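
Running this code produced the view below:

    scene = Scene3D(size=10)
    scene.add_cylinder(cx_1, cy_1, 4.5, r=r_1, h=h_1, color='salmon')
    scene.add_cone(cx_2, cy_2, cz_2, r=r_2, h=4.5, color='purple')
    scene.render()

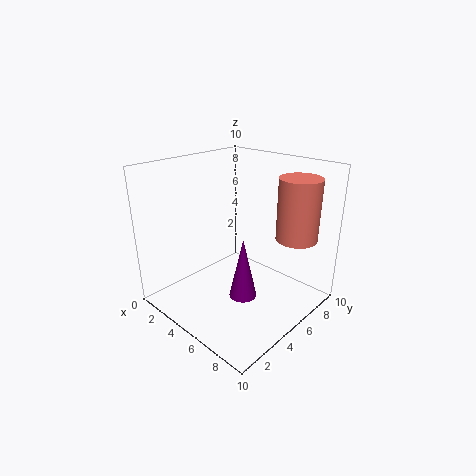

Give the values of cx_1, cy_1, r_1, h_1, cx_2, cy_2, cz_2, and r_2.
cx_1 = 7.5; cy_1 = 8.5; r_1 = 1.5; h_1 = 4.5; cx_2 = 5.5; cy_2 = 5; cz_2 = 0.5; r_2 = 1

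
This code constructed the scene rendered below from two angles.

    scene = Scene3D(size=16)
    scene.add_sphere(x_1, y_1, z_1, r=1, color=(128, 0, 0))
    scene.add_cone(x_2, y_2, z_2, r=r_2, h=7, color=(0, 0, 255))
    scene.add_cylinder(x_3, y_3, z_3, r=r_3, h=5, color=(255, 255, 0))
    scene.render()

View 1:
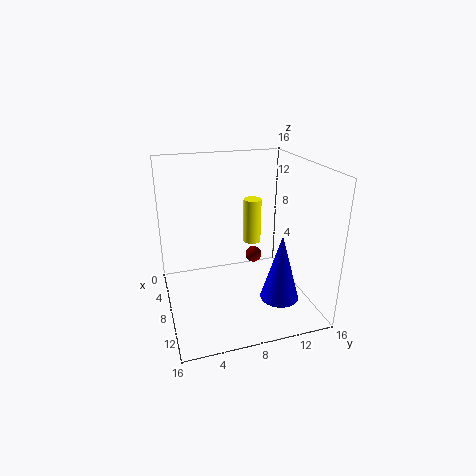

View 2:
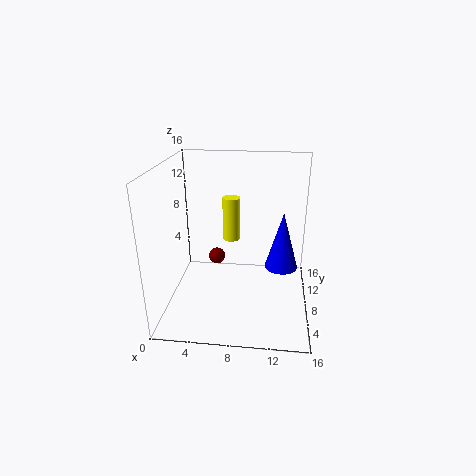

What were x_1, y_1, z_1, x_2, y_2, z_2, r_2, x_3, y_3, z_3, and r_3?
x_1 = 5; y_1 = 11; z_1 = 4; x_2 = 13; y_2 = 11; z_2 = 3; r_2 = 2; x_3 = 7; y_3 = 10; z_3 = 7; r_3 = 1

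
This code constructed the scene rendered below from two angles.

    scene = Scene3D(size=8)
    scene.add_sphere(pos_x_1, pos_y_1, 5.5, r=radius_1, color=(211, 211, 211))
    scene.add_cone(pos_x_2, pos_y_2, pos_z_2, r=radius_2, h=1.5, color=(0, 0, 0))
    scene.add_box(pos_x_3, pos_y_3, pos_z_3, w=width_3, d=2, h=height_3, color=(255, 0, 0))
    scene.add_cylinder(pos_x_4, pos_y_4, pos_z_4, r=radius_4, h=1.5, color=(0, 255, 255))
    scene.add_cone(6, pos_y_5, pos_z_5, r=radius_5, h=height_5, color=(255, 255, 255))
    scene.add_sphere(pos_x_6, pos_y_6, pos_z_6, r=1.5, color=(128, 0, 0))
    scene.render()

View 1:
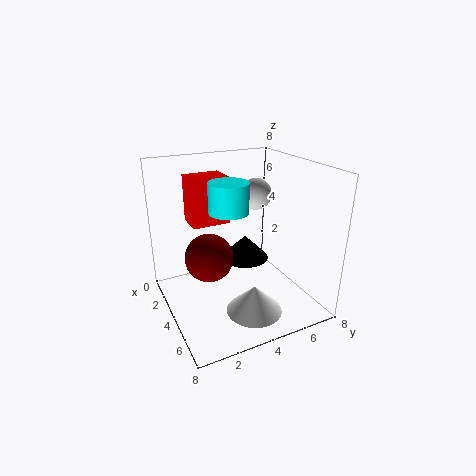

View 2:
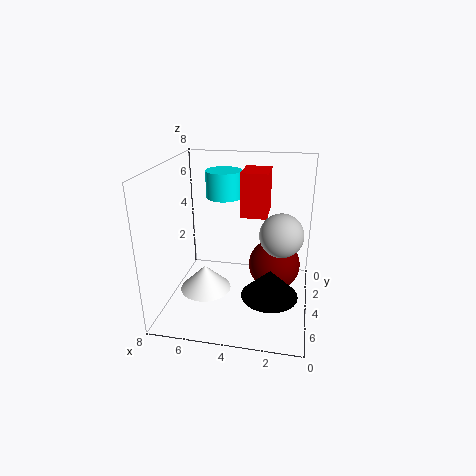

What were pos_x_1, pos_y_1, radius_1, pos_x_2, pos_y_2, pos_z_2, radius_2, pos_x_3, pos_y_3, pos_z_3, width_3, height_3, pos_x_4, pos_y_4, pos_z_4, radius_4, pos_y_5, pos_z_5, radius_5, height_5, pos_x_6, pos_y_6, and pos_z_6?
pos_x_1 = 1.5, pos_y_1 = 6.5, radius_1 = 1, pos_x_2 = 2, pos_y_2 = 5.5, pos_z_2 = 1.5, radius_2 = 1.5, pos_x_3 = 2.5, pos_y_3 = 1.5, pos_z_3 = 5, width_3 = 1.5, height_3 = 2.5, pos_x_4 = 5, pos_y_4 = 3, pos_z_4 = 6, radius_4 = 1, pos_y_5 = 4, pos_z_5 = 0.5, radius_5 = 1.5, height_5 = 1.5, pos_x_6 = 2, pos_y_6 = 3, pos_z_6 = 2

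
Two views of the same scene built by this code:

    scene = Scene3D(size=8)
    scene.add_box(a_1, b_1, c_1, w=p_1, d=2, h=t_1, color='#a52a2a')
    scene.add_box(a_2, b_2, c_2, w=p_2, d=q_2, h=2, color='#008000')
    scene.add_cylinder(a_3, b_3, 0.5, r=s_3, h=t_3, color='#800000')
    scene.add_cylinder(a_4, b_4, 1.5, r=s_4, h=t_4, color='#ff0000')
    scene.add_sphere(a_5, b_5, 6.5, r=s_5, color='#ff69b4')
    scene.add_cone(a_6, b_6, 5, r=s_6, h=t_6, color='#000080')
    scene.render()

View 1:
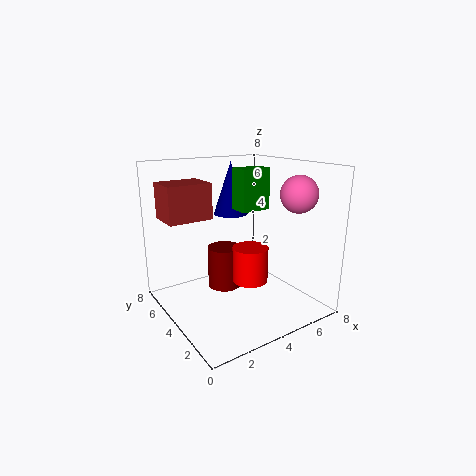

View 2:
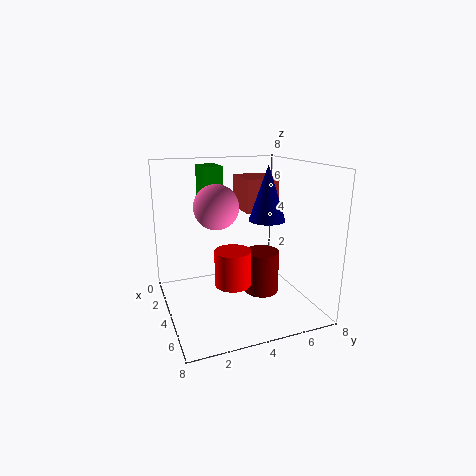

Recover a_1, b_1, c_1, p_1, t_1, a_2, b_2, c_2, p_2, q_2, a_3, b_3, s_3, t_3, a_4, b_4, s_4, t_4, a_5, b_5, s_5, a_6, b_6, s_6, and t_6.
a_1 = 0.5, b_1 = 5, c_1 = 5, p_1 = 2.5, t_1 = 2, a_2 = 3, b_2 = 2, c_2 = 6, p_2 = 1.5, q_2 = 1, a_3 = 4, b_3 = 5.5, s_3 = 1, t_3 = 2.5, a_4 = 4.5, b_4 = 3.5, s_4 = 1, t_4 = 2, a_5 = 6.5, b_5 = 2, s_5 = 1, a_6 = 4.5, b_6 = 5.5, s_6 = 1, t_6 = 3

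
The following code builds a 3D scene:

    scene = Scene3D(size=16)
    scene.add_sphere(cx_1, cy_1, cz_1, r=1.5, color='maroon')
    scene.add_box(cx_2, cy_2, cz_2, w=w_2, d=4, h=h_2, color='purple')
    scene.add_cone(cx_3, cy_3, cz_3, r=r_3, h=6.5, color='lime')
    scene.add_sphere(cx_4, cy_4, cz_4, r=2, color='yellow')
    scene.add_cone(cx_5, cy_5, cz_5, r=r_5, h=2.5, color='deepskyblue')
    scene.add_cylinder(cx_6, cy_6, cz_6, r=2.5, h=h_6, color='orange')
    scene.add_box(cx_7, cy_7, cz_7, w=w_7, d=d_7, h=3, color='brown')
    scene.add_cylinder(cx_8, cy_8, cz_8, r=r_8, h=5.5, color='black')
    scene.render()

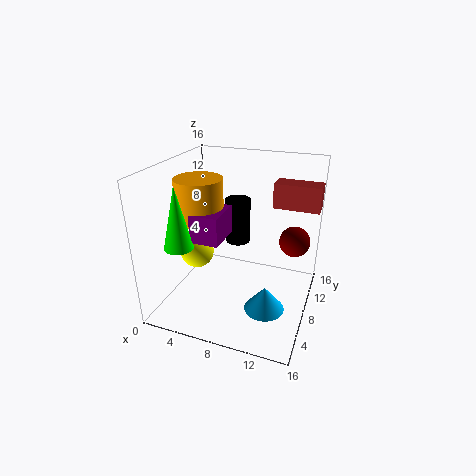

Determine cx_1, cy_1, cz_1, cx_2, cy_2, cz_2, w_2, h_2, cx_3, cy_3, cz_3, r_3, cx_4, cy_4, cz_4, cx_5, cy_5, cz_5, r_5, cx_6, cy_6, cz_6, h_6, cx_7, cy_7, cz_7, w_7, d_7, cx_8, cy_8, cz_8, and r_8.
cx_1 = 14.5, cy_1 = 6.5, cz_1 = 9.5, cx_2 = 4.5, cy_2 = 3.5, cz_2 = 9, w_2 = 3, h_2 = 3, cx_3 = 3.5, cy_3 = 3, cz_3 = 8.5, r_3 = 1.5, cx_4 = 2.5, cy_4 = 8.5, cz_4 = 5, cx_5 = 12.5, cy_5 = 3.5, cz_5 = 3, r_5 = 2, cx_6 = 4.5, cy_6 = 6, cz_6 = 10.5, h_6 = 4.5, cx_7 = 10.5, cy_7 = 13, cz_7 = 10, w_7 = 5.5, d_7 = 2.5, cx_8 = 6.5, cy_8 = 12, cz_8 = 5.5, r_8 = 1.5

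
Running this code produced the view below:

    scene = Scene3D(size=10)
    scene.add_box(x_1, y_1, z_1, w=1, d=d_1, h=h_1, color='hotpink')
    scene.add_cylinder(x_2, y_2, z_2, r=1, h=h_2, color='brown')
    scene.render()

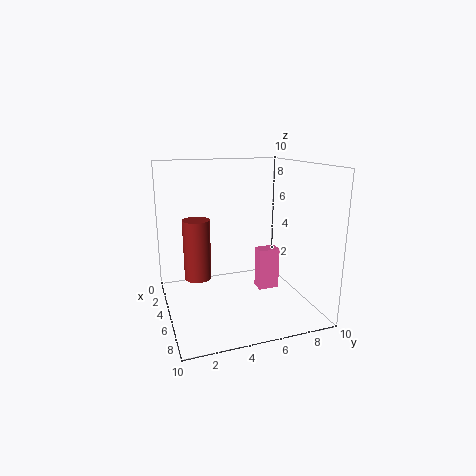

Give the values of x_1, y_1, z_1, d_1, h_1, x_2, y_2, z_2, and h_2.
x_1 = 4.5
y_1 = 6.5
z_1 = 1
d_1 = 1.5
h_1 = 3
x_2 = 3
y_2 = 2.5
z_2 = 1.5
h_2 = 4.5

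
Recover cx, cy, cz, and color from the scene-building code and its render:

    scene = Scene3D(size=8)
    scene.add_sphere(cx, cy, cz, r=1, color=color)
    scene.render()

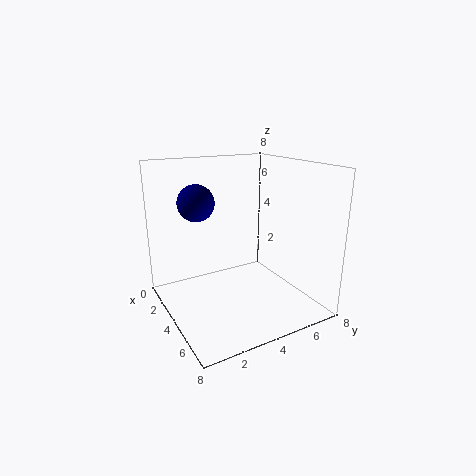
cx = 3
cy = 2
cz = 6
color = 'navy'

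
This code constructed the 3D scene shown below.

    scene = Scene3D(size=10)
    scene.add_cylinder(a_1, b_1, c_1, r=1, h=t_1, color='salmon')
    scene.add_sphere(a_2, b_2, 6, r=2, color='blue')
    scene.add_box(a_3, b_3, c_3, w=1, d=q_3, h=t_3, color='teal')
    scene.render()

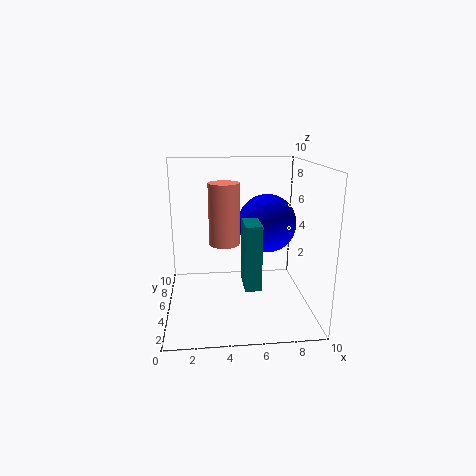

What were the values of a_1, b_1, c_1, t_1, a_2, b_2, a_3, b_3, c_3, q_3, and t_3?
a_1 = 4
b_1 = 4
c_1 = 5
t_1 = 4
a_2 = 7
b_2 = 5
a_3 = 5
b_3 = 1
c_3 = 3
q_3 = 2
t_3 = 4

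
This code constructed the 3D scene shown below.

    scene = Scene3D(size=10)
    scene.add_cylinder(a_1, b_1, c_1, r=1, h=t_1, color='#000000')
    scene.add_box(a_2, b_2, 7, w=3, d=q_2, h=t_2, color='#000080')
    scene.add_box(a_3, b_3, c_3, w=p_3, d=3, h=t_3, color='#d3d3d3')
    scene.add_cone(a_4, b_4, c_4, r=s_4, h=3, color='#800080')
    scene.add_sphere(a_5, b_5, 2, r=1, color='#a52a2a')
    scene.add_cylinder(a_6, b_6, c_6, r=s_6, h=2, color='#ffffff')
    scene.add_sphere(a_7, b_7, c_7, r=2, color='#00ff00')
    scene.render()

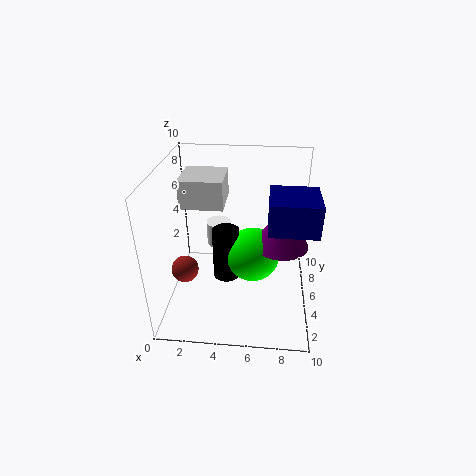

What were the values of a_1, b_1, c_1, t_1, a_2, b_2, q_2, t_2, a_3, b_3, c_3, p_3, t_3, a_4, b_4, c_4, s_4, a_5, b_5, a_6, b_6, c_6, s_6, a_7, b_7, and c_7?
a_1 = 4; b_1 = 6; c_1 = 1; t_1 = 4; a_2 = 7; b_2 = 2; q_2 = 3; t_2 = 2; a_3 = 1; b_3 = 5; c_3 = 7; p_3 = 3; t_3 = 2; a_4 = 8; b_4 = 6; c_4 = 4; s_4 = 2; a_5 = 1; b_5 = 5; a_6 = 3; b_6 = 9; c_6 = 2; s_6 = 1; a_7 = 6; b_7 = 6; c_7 = 3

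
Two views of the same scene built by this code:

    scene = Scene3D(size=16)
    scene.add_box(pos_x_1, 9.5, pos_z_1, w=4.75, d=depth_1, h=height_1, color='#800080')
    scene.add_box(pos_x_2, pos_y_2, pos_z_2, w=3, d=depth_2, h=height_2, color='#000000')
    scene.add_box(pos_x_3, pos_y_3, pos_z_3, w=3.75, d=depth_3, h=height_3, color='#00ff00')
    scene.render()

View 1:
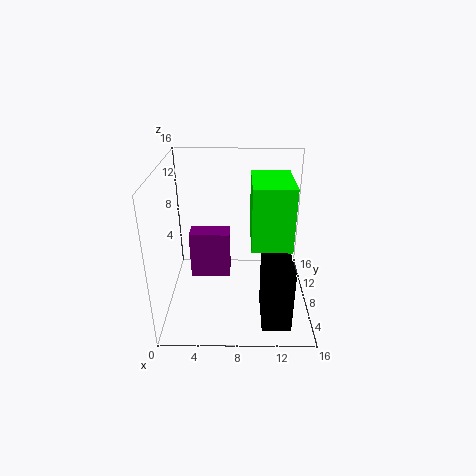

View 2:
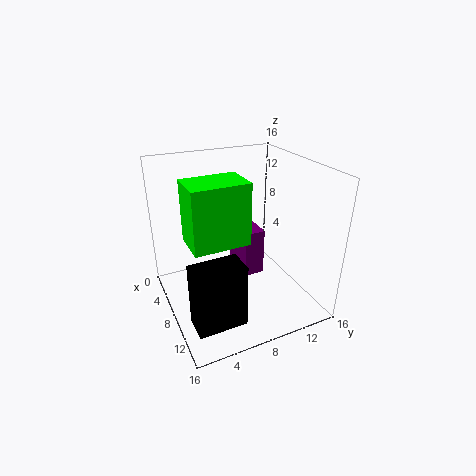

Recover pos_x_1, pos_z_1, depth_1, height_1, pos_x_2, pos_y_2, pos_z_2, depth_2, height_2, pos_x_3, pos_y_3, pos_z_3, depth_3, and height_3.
pos_x_1 = 2.25; pos_z_1 = 1.75; depth_1 = 2.5; height_1 = 5.75; pos_x_2 = 10.5; pos_y_2 = 1.25; pos_z_2 = 0.75; depth_2 = 5.25; height_2 = 7; pos_x_3 = 9.25; pos_y_3 = 1.5; pos_z_3 = 10; depth_3 = 5.5; height_3 = 6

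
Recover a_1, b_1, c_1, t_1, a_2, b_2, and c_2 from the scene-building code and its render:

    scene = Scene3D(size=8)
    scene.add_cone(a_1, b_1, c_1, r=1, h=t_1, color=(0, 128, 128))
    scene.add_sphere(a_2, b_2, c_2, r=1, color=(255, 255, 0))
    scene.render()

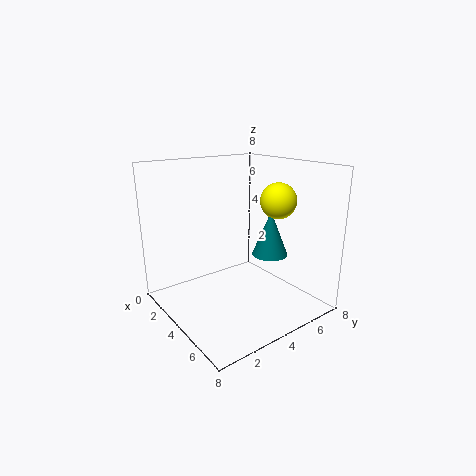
a_1 = 5
b_1 = 5.5
c_1 = 3
t_1 = 2.5
a_2 = 5
b_2 = 6
c_2 = 6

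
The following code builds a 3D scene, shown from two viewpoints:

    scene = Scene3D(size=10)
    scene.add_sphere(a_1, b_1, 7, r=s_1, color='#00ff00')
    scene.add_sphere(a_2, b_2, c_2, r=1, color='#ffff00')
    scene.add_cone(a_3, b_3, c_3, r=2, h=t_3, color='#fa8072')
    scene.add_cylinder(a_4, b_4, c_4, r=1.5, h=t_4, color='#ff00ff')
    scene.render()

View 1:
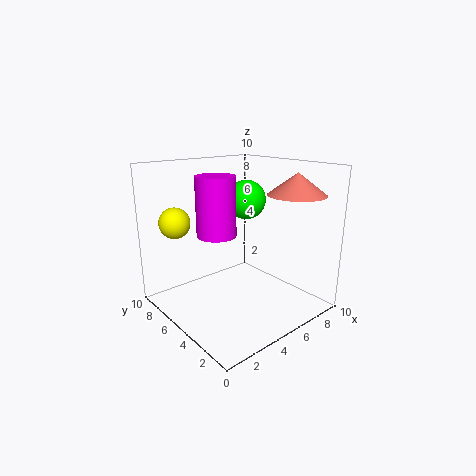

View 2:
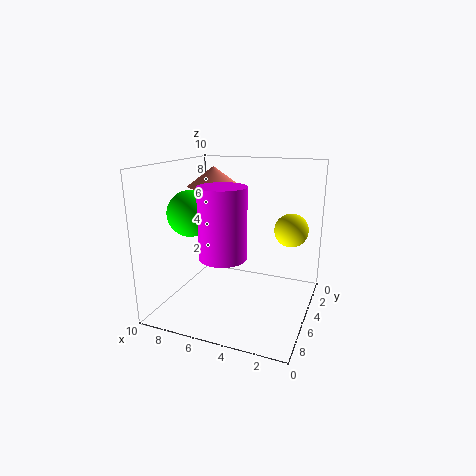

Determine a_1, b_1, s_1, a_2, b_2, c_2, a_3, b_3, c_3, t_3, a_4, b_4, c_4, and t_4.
a_1 = 7.5; b_1 = 7; s_1 = 1.5; a_2 = 1; b_2 = 6.5; c_2 = 6.5; a_3 = 8; b_3 = 2.5; c_3 = 8; t_3 = 1.5; a_4 = 5; b_4 = 7.5; c_4 = 4.5; t_4 = 4.5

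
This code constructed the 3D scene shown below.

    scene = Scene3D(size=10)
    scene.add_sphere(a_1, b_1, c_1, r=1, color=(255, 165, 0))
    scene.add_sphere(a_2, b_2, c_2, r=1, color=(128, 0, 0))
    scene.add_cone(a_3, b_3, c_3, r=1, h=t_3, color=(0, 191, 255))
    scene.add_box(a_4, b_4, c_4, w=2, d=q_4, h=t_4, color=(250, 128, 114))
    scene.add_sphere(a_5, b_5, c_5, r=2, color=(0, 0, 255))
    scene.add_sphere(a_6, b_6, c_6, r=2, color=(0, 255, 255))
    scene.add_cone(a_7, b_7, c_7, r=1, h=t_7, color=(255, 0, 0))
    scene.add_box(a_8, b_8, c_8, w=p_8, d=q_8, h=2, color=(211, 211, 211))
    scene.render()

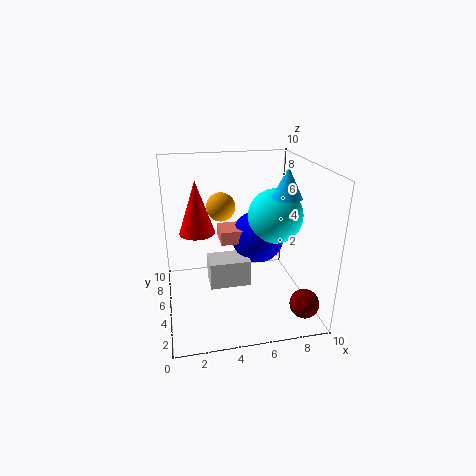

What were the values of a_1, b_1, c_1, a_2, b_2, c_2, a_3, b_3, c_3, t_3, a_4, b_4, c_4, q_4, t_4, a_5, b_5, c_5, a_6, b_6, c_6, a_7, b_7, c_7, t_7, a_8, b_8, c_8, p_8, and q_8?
a_1 = 4; b_1 = 6; c_1 = 7; a_2 = 9; b_2 = 2; c_2 = 1; a_3 = 8; b_3 = 4; c_3 = 8; t_3 = 2; a_4 = 4; b_4 = 6; c_4 = 4; q_4 = 2; t_4 = 1; a_5 = 7; b_5 = 7; c_5 = 4; a_6 = 8; b_6 = 6; c_6 = 6; a_7 = 2; b_7 = 2; c_7 = 7; t_7 = 3; a_8 = 3; b_8 = 5; c_8 = 1; p_8 = 3; q_8 = 2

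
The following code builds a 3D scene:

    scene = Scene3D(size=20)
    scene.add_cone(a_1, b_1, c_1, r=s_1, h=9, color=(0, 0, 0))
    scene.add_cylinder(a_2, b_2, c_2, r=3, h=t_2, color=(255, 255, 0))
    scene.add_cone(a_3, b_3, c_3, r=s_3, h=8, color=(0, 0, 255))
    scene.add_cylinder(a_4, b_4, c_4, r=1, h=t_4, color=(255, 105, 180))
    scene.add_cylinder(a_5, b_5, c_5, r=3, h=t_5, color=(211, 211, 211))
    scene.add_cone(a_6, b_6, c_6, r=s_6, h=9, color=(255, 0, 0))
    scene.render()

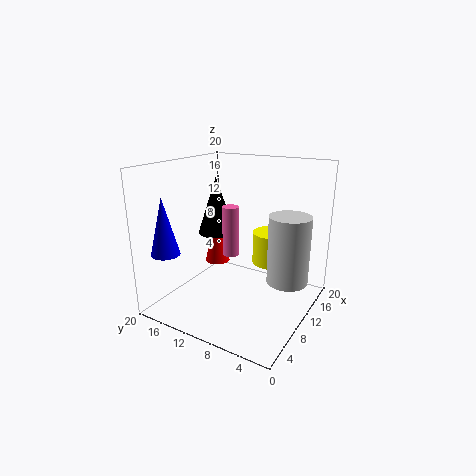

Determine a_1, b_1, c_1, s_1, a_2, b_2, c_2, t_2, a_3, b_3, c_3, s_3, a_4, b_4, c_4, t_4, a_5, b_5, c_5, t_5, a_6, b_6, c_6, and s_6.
a_1 = 15, b_1 = 17, c_1 = 8, s_1 = 3, a_2 = 17, b_2 = 8, c_2 = 4, t_2 = 5, a_3 = 4, b_3 = 18, c_3 = 8, s_3 = 2, a_4 = 5, b_4 = 8, c_4 = 10, t_4 = 6, a_5 = 14, b_5 = 4, c_5 = 3, t_5 = 10, a_6 = 15, b_6 = 17, c_6 = 3, s_6 = 2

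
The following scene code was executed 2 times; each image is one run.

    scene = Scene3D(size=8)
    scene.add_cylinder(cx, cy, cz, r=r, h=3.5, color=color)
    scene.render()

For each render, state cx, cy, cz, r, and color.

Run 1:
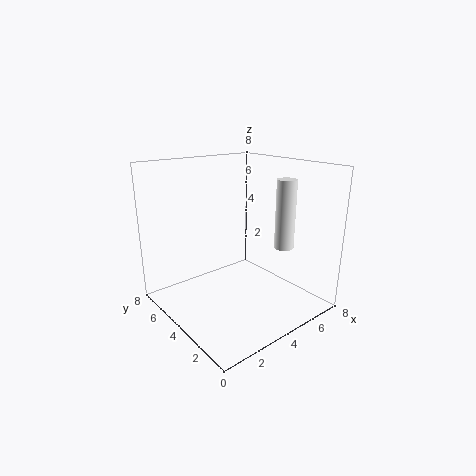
cx = 5; cy = 1.5; cz = 4; r = 0.5; color = 'white'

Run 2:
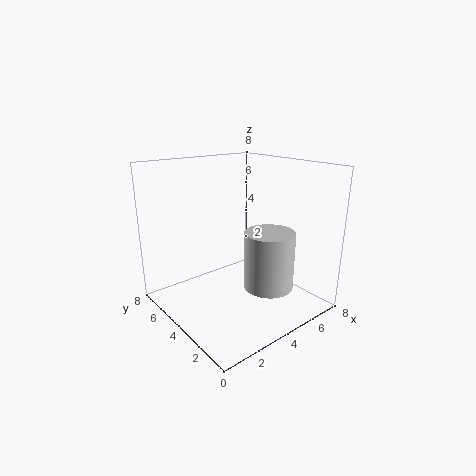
cx = 6; cy = 3.5; cz = 0.5; r = 1.5; color = 'lightgray'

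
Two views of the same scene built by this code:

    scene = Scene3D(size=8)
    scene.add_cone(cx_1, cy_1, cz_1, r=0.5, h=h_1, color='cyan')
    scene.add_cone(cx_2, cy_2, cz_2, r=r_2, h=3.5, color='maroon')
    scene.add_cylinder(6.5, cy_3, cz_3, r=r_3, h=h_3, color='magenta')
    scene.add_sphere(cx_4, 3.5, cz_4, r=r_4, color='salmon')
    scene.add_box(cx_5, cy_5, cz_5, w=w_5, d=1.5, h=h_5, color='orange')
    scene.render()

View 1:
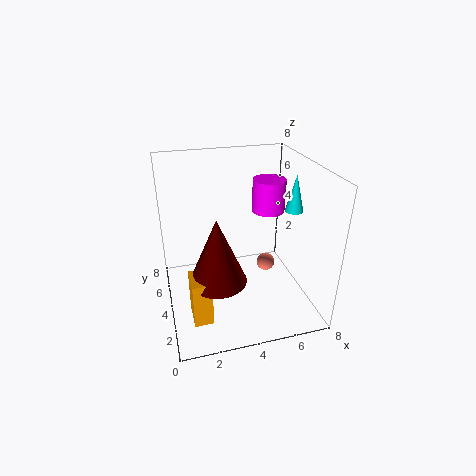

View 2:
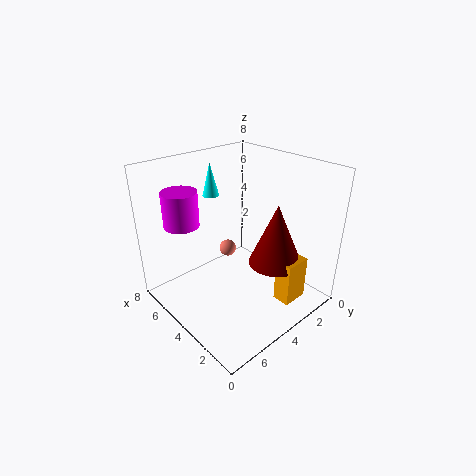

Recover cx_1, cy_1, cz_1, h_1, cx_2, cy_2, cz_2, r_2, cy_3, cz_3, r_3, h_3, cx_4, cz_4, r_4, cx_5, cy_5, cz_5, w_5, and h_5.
cx_1 = 7
cy_1 = 3.5
cz_1 = 5.5
h_1 = 2
cx_2 = 2.5
cy_2 = 2.5
cz_2 = 2.5
r_2 = 1.5
cy_3 = 6
cz_3 = 4.5
r_3 = 1
h_3 = 2
cx_4 = 5.5
cz_4 = 2.5
r_4 = 0.5
cx_5 = 1
cy_5 = 1.5
cz_5 = 0.5
w_5 = 1
h_5 = 2.5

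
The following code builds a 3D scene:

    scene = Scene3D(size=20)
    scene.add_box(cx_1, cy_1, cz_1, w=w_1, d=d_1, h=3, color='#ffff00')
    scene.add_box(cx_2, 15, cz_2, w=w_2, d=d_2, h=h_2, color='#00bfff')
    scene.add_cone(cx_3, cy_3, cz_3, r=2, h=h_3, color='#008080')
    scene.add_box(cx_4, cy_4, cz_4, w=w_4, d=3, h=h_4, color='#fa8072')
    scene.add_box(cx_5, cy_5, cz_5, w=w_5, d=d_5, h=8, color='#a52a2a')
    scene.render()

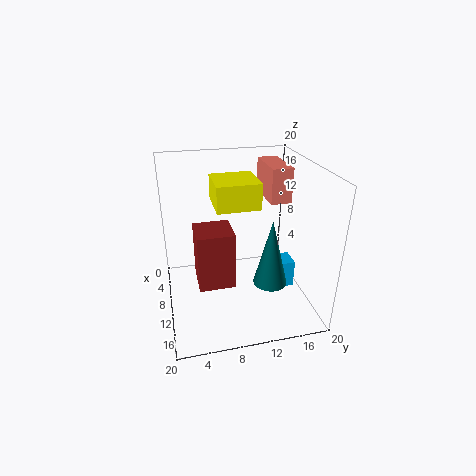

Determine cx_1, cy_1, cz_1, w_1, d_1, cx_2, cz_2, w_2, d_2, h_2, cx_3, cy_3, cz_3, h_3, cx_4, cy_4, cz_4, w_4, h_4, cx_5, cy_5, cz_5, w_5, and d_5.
cx_1 = 12; cy_1 = 6; cz_1 = 17; w_1 = 5; d_1 = 5; cx_2 = 9; cz_2 = 2; w_2 = 3; d_2 = 3; h_2 = 4; cx_3 = 18; cy_3 = 12; cz_3 = 8; h_3 = 8; cx_4 = 2; cy_4 = 15; cz_4 = 14; w_4 = 7; h_4 = 5; cx_5 = 8; cy_5 = 4; cz_5 = 4; w_5 = 5; d_5 = 5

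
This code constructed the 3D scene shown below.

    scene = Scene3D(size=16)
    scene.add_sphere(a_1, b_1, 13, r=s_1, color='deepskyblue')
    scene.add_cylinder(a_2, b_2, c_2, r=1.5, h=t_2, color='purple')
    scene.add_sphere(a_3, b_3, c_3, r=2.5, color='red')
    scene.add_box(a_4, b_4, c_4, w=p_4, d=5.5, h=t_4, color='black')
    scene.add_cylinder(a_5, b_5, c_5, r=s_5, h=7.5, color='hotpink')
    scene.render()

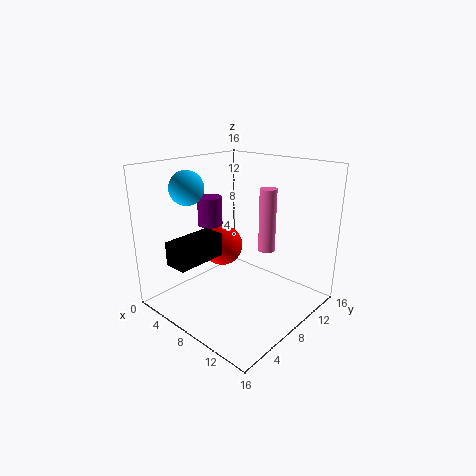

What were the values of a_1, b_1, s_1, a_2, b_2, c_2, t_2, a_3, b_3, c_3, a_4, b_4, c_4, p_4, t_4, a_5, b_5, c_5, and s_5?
a_1 = 2, b_1 = 6, s_1 = 2, a_2 = 2.5, b_2 = 9, c_2 = 8, t_2 = 3.5, a_3 = 4, b_3 = 9.5, c_3 = 5.5, a_4 = 5, b_4 = 0.5, c_4 = 6.5, p_4 = 2.5, t_4 = 2.5, a_5 = 9, b_5 = 12, c_5 = 5.5, s_5 = 1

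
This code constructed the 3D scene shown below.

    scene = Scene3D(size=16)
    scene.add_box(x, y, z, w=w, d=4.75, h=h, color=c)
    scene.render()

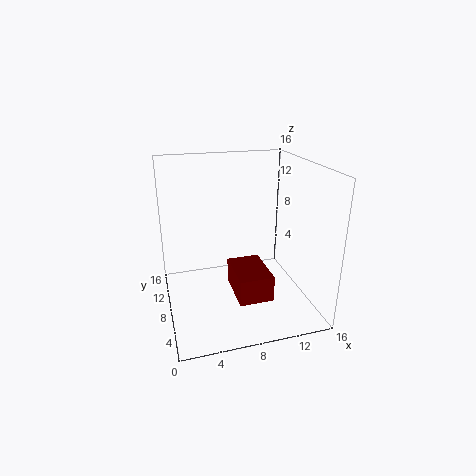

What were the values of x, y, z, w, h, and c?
x = 6
y = 0.25
z = 4.75
w = 3.25
h = 2.5
c = 'maroon'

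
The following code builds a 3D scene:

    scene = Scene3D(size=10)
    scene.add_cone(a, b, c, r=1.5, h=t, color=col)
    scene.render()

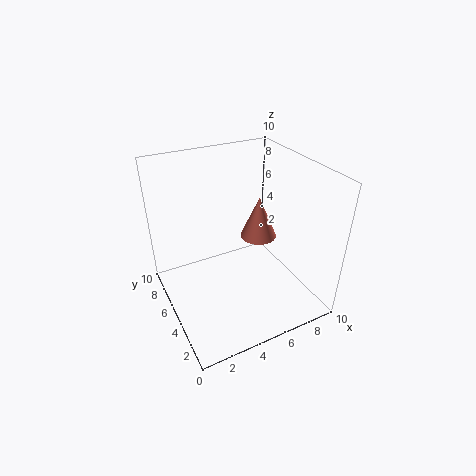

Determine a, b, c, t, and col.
a = 8.5; b = 8; c = 2.5; t = 3.5; col = 'salmon'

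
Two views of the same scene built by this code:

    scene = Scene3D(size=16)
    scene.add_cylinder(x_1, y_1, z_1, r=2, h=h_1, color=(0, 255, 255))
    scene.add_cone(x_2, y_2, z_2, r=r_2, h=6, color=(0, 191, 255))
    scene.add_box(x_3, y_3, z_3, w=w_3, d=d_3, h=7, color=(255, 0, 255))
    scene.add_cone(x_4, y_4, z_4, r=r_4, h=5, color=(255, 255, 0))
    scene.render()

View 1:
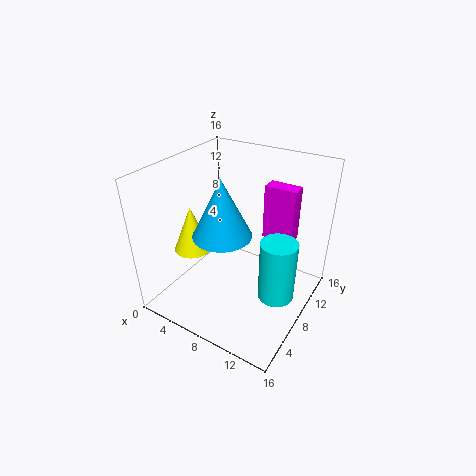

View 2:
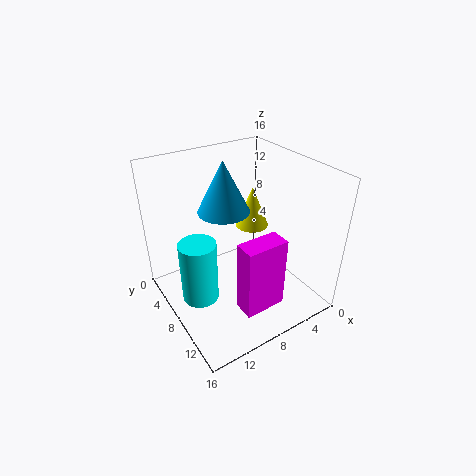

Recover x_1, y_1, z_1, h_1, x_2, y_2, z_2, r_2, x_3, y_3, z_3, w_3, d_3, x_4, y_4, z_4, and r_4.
x_1 = 13, y_1 = 8, z_1 = 2, h_1 = 7, x_2 = 8, y_2 = 5, z_2 = 10, r_2 = 3, x_3 = 8, y_3 = 14, z_3 = 5, w_3 = 4, d_3 = 2, x_4 = 4, y_4 = 5, z_4 = 7, r_4 = 2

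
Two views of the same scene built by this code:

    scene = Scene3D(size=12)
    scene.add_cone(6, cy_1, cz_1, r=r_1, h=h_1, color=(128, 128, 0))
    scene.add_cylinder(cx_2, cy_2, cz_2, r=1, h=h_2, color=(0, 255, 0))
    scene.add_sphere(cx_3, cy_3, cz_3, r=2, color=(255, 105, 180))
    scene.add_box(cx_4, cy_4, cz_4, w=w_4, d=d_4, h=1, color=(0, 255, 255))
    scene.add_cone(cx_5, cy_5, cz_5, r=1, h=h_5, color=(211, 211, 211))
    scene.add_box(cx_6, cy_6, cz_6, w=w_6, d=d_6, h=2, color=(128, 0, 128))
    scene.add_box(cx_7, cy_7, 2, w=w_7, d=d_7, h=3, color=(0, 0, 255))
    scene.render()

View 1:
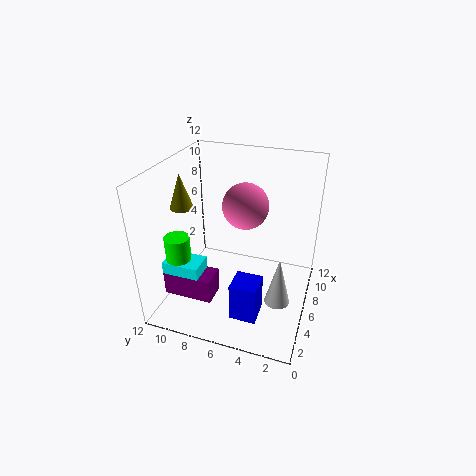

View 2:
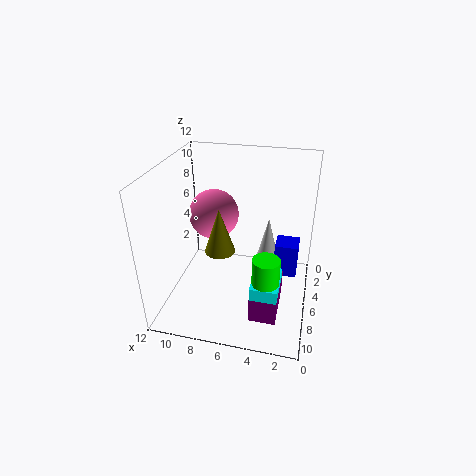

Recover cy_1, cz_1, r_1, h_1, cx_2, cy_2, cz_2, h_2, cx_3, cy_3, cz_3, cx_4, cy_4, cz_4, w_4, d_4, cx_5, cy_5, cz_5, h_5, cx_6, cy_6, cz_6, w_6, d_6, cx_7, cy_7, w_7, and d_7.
cy_1 = 11
cz_1 = 8
r_1 = 1
h_1 = 3
cx_2 = 3
cy_2 = 10
cz_2 = 2
h_2 = 5
cx_3 = 8
cy_3 = 6
cz_3 = 8
cx_4 = 2
cy_4 = 8
cz_4 = 4
w_4 = 2
d_4 = 3
cx_5 = 4
cy_5 = 2
cz_5 = 2
h_5 = 4
cx_6 = 2
cy_6 = 7
cz_6 = 2
w_6 = 2
d_6 = 4
cx_7 = 1
cy_7 = 3
w_7 = 2
d_7 = 2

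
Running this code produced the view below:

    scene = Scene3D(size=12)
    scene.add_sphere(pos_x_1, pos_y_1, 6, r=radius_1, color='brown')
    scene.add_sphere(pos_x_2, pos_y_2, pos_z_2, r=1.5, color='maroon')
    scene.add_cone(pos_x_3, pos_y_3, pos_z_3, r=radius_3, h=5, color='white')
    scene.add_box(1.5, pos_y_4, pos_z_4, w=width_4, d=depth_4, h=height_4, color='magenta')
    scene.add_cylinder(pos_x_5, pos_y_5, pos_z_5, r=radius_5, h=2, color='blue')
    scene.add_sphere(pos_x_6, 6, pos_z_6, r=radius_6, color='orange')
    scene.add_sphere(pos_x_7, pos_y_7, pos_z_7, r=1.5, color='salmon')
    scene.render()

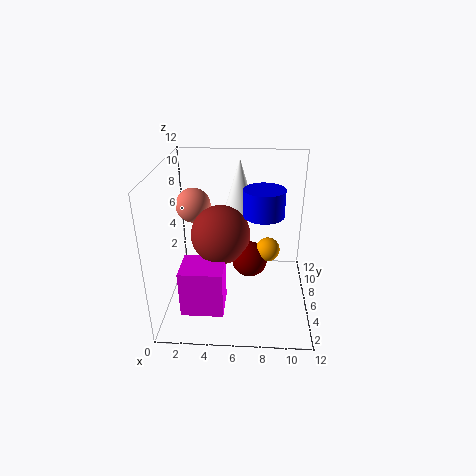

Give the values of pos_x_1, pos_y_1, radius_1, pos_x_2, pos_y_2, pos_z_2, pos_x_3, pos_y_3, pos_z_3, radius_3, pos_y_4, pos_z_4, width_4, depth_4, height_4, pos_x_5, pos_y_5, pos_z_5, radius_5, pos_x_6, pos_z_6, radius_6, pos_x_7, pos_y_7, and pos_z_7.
pos_x_1 = 4.5; pos_y_1 = 6.5; radius_1 = 2.5; pos_x_2 = 7; pos_y_2 = 6; pos_z_2 = 4; pos_x_3 = 6; pos_y_3 = 8.5; pos_z_3 = 7; radius_3 = 1.5; pos_y_4 = 2.5; pos_z_4 = 0.5; width_4 = 3.5; depth_4 = 3; height_4 = 4; pos_x_5 = 8; pos_y_5 = 4; pos_z_5 = 9; radius_5 = 1.5; pos_x_6 = 8.5; pos_z_6 = 5; radius_6 = 1; pos_x_7 = 2; pos_y_7 = 8; pos_z_7 = 8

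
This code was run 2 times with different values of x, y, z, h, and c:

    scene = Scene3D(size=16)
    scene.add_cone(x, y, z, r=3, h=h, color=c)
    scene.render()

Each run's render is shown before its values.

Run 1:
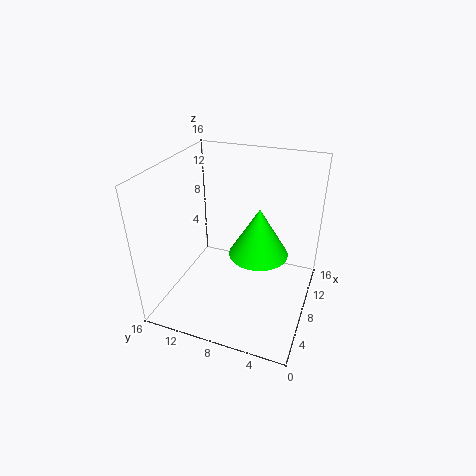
x = 6
y = 5
z = 8
h = 5
c = 'lime'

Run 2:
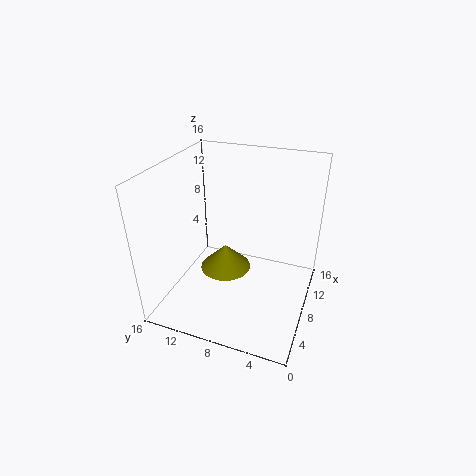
x = 9
y = 10
z = 3
h = 3
c = 'olive'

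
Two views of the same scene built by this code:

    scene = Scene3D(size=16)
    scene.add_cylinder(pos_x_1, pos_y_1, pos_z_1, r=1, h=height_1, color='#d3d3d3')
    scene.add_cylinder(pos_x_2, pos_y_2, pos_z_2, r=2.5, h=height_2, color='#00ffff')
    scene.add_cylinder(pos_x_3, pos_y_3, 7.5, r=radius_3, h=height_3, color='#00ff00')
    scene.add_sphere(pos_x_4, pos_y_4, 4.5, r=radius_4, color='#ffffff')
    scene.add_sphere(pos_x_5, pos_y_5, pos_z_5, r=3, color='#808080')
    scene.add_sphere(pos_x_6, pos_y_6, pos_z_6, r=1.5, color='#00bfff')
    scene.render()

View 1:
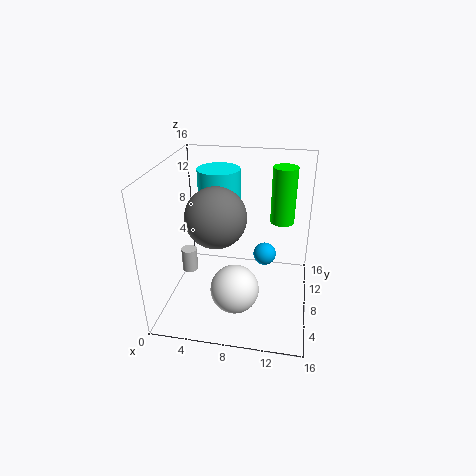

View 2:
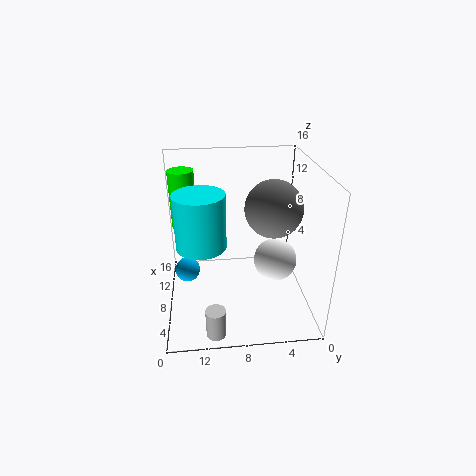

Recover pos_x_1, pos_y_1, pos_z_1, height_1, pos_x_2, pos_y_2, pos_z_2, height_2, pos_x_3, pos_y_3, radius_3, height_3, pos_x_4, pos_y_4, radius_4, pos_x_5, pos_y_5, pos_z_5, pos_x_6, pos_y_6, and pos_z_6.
pos_x_1 = 1
pos_y_1 = 11
pos_z_1 = 1
height_1 = 3
pos_x_2 = 5
pos_y_2 = 12
pos_z_2 = 9
height_2 = 5.5
pos_x_3 = 12.5
pos_y_3 = 14
radius_3 = 1.5
height_3 = 7
pos_x_4 = 8.5
pos_y_4 = 3.5
radius_4 = 2.5
pos_x_5 = 6.5
pos_y_5 = 4.5
pos_z_5 = 12
pos_x_6 = 10.5
pos_y_6 = 14
pos_z_6 = 2.5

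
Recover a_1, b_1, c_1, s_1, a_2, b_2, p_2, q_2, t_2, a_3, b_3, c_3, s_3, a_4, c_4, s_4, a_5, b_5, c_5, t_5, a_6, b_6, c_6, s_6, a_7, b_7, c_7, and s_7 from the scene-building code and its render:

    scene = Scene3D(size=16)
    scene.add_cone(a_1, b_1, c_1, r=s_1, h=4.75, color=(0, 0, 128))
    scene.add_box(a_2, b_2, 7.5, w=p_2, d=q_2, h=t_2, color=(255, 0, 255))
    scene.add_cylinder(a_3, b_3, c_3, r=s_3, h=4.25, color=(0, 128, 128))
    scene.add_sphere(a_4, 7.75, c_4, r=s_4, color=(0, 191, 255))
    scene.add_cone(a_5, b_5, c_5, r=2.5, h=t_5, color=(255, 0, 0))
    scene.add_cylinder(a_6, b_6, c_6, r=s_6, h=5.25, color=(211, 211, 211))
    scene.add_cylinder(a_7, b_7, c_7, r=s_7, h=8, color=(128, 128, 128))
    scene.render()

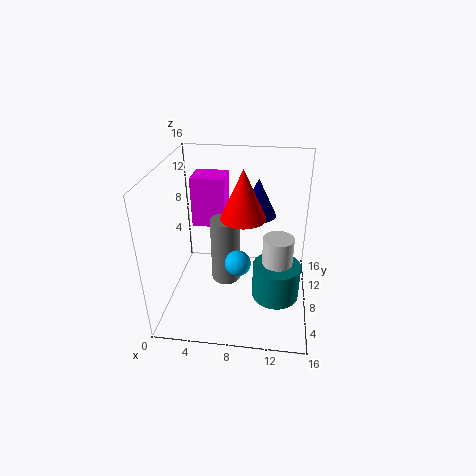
a_1 = 9.75, b_1 = 13.5, c_1 = 8.25, s_1 = 2.25, a_2 = 2, b_2 = 11, p_2 = 4, q_2 = 3.5, t_2 = 6, a_3 = 12.5, b_3 = 8, c_3 = 0.5, s_3 = 2.75, a_4 = 8, c_4 = 4.75, s_4 = 1.5, a_5 = 8.5, b_5 = 8.5, c_5 = 10.25, t_5 = 5.5, a_6 = 12.5, b_6 = 8.5, c_6 = 2.75, s_6 = 1.75, a_7 = 6.25, b_7 = 9.75, c_7 = 1.25, s_7 = 1.75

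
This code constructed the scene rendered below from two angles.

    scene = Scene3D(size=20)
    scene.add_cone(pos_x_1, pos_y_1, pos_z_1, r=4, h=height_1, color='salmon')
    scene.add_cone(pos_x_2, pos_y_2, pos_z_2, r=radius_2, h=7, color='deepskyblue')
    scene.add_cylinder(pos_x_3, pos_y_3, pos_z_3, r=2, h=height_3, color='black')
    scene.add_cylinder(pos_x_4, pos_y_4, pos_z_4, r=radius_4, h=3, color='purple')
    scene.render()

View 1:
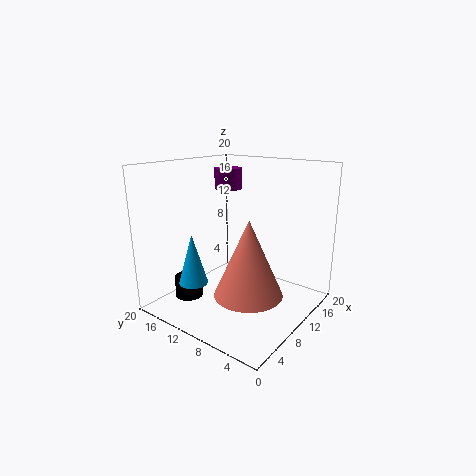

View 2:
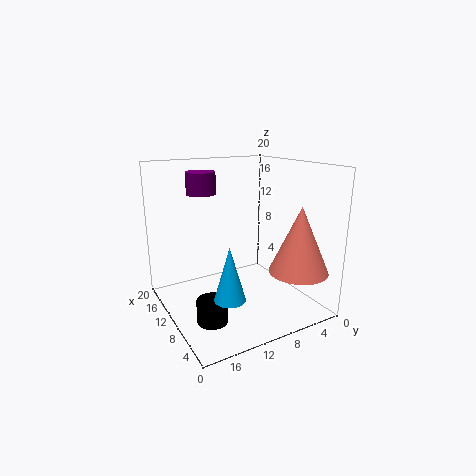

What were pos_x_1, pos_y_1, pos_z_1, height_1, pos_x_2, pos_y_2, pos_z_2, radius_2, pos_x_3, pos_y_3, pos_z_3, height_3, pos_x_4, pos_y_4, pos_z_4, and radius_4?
pos_x_1 = 4; pos_y_1 = 4; pos_z_1 = 6; height_1 = 9; pos_x_2 = 5; pos_y_2 = 14; pos_z_2 = 4; radius_2 = 2; pos_x_3 = 6; pos_y_3 = 16; pos_z_3 = 1; height_3 = 3; pos_x_4 = 13; pos_y_4 = 14; pos_z_4 = 16; radius_4 = 2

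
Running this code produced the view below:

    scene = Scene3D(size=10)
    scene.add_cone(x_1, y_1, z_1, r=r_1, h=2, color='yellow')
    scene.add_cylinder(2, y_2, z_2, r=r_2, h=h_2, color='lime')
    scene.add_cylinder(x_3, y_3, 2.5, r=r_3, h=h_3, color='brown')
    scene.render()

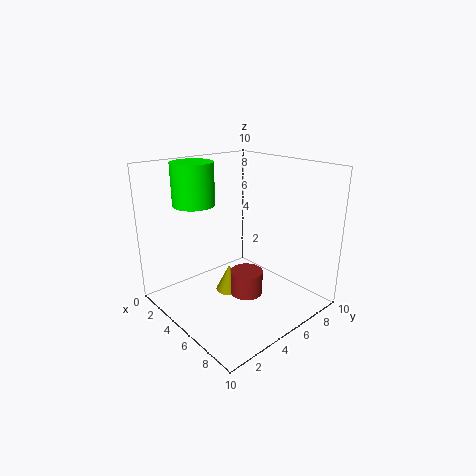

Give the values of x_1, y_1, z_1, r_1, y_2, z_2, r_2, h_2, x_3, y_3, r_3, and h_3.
x_1 = 4
y_1 = 5
z_1 = 0.5
r_1 = 1
y_2 = 3.5
z_2 = 7
r_2 = 1.5
h_2 = 3
x_3 = 7.5
y_3 = 3.5
r_3 = 1
h_3 = 1.5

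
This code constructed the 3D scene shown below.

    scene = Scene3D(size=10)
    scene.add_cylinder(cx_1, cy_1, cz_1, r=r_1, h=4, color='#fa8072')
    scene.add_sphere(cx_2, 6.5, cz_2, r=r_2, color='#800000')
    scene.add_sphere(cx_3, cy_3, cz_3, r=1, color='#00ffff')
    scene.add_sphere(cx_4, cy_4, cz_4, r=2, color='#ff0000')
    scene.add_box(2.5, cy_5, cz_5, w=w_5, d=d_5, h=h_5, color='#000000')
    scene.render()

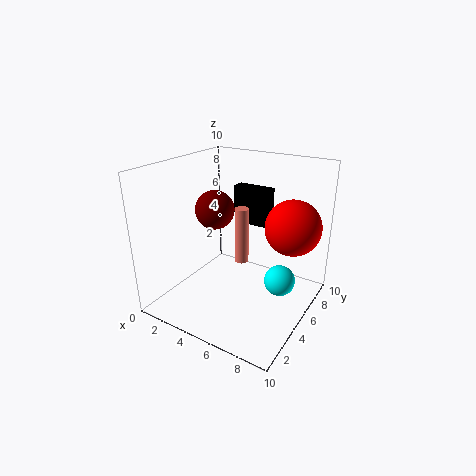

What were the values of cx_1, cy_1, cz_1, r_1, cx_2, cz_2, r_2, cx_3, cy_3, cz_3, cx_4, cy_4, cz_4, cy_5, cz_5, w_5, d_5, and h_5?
cx_1 = 5; cy_1 = 5.5; cz_1 = 3; r_1 = 0.5; cx_2 = 2; cz_2 = 6; r_2 = 1.5; cx_3 = 8.5; cy_3 = 4.5; cz_3 = 3; cx_4 = 8; cy_4 = 7.5; cz_4 = 5.5; cy_5 = 8.5; cz_5 = 4.5; w_5 = 3; d_5 = 1; h_5 = 3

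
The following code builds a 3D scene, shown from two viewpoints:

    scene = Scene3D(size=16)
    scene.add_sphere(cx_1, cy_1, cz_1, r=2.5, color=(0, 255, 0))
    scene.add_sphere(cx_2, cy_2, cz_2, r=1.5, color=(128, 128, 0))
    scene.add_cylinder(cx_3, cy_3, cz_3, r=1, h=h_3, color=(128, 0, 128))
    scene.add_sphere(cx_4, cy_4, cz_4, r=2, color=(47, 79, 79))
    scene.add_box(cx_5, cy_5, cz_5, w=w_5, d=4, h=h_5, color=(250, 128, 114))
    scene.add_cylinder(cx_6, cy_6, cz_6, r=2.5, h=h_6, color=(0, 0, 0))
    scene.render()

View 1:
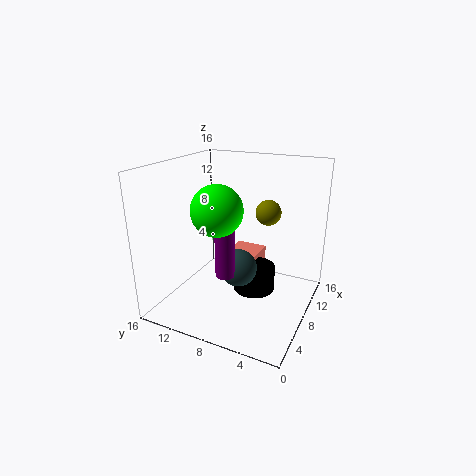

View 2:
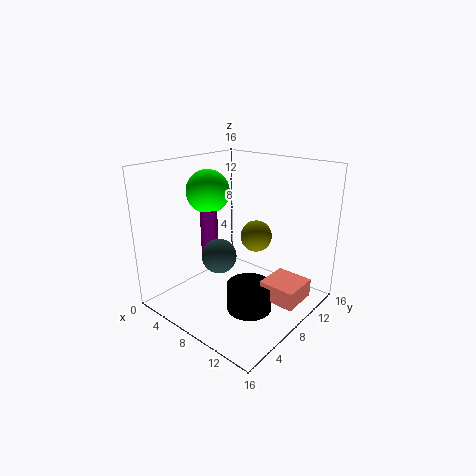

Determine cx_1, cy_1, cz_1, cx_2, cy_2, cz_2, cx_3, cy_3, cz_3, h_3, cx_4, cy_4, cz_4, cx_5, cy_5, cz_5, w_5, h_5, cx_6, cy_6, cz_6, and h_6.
cx_1 = 3.5; cy_1 = 8; cz_1 = 12.5; cx_2 = 12; cy_2 = 6; cz_2 = 10; cx_3 = 4; cy_3 = 7.5; cz_3 = 5.5; h_3 = 7; cx_4 = 6; cy_4 = 7; cz_4 = 5.5; cx_5 = 11.5; cy_5 = 7.5; cz_5 = 2; w_5 = 4; h_5 = 2; cx_6 = 10.5; cy_6 = 7; cz_6 = 0.5; h_6 = 3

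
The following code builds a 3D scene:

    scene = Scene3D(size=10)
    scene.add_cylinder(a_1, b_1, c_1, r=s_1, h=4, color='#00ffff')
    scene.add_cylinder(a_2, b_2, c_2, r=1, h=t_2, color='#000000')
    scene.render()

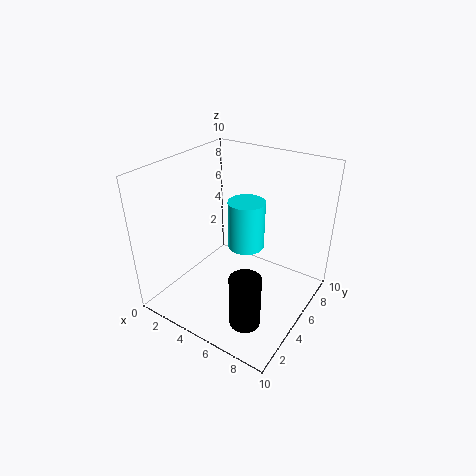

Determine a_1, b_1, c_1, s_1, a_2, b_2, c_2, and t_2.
a_1 = 3.5, b_1 = 8.5, c_1 = 2, s_1 = 1.5, a_2 = 7.5, b_2 = 2, c_2 = 1, t_2 = 3.5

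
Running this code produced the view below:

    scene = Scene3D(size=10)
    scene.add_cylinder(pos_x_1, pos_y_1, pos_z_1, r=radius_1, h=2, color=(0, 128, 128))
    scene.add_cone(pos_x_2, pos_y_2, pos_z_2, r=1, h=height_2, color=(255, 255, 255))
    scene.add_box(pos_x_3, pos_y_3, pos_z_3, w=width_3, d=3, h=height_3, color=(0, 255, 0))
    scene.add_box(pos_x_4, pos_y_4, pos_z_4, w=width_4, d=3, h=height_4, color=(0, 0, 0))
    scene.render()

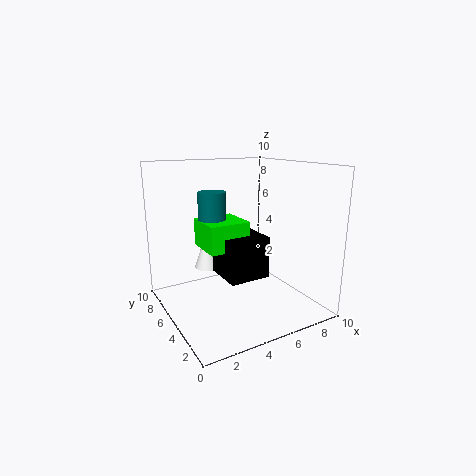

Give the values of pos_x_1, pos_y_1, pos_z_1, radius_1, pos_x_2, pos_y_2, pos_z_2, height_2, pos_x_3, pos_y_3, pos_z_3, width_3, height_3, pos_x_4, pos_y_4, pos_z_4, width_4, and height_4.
pos_x_1 = 4
pos_y_1 = 7
pos_z_1 = 6
radius_1 = 1
pos_x_2 = 4
pos_y_2 = 8
pos_z_2 = 2
height_2 = 3
pos_x_3 = 3
pos_y_3 = 5
pos_z_3 = 4
width_3 = 3
height_3 = 2
pos_x_4 = 4
pos_y_4 = 4
pos_z_4 = 2
width_4 = 3
height_4 = 3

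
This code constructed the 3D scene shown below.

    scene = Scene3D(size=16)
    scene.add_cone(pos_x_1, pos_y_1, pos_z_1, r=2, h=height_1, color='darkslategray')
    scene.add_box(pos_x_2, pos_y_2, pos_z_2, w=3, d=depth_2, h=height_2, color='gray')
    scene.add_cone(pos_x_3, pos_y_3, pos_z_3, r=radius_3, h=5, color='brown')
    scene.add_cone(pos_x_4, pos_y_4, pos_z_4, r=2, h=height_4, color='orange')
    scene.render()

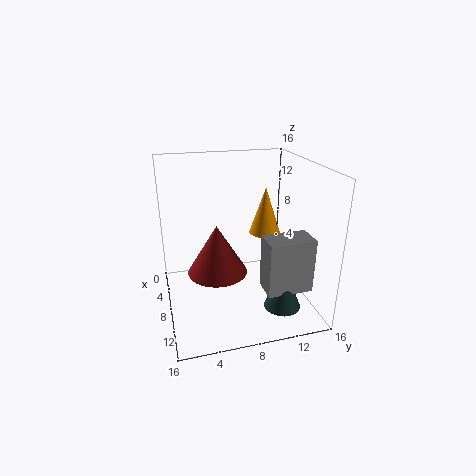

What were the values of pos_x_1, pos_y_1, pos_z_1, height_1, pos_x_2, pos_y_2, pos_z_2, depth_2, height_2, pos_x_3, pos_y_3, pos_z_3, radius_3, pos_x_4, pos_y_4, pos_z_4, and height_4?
pos_x_1 = 12; pos_y_1 = 12; pos_z_1 = 1; height_1 = 5; pos_x_2 = 10; pos_y_2 = 10; pos_z_2 = 3; depth_2 = 5; height_2 = 6; pos_x_3 = 11; pos_y_3 = 5; pos_z_3 = 6; radius_3 = 3; pos_x_4 = 3; pos_y_4 = 13; pos_z_4 = 6; height_4 = 6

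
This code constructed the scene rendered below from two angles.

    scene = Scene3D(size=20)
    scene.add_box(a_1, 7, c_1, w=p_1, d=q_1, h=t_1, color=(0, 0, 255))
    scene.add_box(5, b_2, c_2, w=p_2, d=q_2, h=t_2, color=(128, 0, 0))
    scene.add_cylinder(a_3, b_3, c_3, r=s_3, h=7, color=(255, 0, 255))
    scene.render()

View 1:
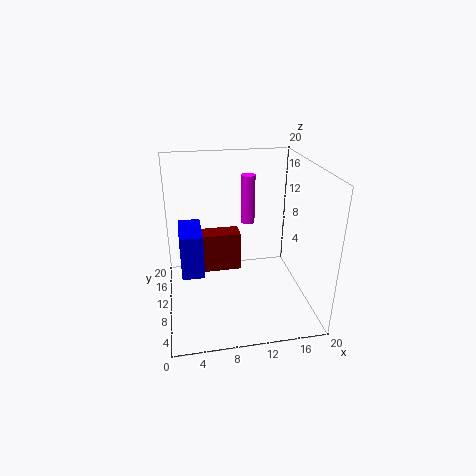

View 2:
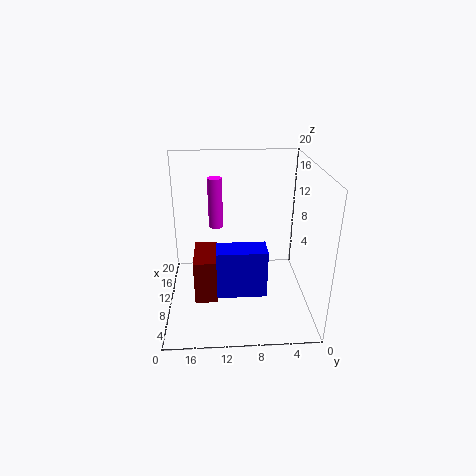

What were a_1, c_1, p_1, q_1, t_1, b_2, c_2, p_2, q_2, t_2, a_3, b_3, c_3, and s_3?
a_1 = 2, c_1 = 6, p_1 = 3, q_1 = 6, t_1 = 6, b_2 = 13, c_2 = 3, p_2 = 6, q_2 = 3, t_2 = 6, a_3 = 12, b_3 = 13, c_3 = 11, s_3 = 1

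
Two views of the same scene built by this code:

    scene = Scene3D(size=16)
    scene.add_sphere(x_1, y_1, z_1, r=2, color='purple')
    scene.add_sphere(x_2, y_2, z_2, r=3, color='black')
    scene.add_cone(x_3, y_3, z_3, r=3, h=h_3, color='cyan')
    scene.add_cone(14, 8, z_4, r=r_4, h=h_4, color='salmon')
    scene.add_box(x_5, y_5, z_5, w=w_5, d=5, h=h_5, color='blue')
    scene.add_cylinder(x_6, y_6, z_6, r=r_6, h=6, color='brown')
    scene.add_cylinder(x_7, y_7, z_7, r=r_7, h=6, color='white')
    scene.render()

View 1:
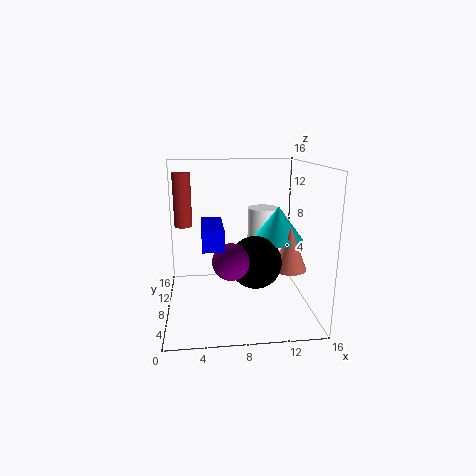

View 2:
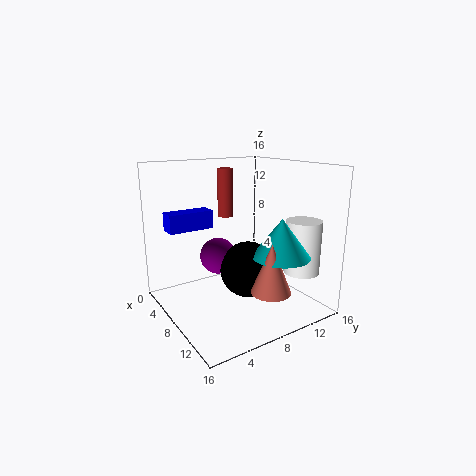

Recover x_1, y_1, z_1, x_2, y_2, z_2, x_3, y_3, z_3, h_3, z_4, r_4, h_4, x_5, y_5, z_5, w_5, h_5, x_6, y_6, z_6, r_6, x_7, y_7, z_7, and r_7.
x_1 = 7, y_1 = 6, z_1 = 6, x_2 = 10, y_2 = 8, z_2 = 5, x_3 = 13, y_3 = 10, z_3 = 7, h_3 = 4, z_4 = 4, r_4 = 2, h_4 = 5, x_5 = 4, y_5 = 1, z_5 = 9, w_5 = 2, h_5 = 2, x_6 = 2, y_6 = 10, z_6 = 9, r_6 = 1, x_7 = 12, y_7 = 14, z_7 = 4, r_7 = 2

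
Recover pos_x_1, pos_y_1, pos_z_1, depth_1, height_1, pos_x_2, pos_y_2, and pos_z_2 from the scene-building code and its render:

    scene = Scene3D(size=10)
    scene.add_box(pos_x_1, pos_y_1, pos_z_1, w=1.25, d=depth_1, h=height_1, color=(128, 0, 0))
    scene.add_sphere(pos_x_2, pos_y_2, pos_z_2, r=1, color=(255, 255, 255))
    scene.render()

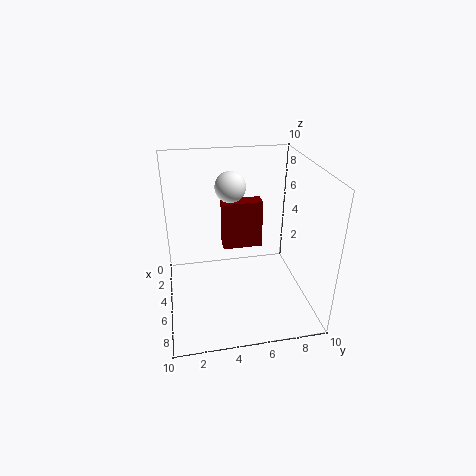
pos_x_1 = 0.25
pos_y_1 = 4.5
pos_z_1 = 2
depth_1 = 3.25
height_1 = 4
pos_x_2 = 5
pos_y_2 = 4.5
pos_z_2 = 8.75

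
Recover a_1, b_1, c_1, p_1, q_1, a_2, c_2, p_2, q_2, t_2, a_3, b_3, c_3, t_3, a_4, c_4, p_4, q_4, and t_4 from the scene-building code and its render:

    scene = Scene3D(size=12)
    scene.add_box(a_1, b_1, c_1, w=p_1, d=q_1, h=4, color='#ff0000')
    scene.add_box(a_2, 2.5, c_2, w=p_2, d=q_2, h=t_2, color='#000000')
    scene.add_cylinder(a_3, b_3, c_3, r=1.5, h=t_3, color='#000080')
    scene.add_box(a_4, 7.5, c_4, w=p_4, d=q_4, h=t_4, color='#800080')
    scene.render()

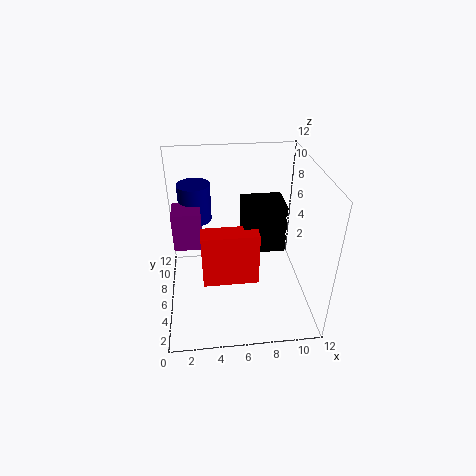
a_1 = 3
b_1 = 1.5
c_1 = 5
p_1 = 4
q_1 = 1.5
a_2 = 6
c_2 = 7
p_2 = 3
q_2 = 2.5
t_2 = 3.5
a_3 = 2.5
b_3 = 10.5
c_3 = 5.5
t_3 = 3.5
a_4 = 0.5
c_4 = 4
p_4 = 2.5
q_4 = 2.5
t_4 = 3.5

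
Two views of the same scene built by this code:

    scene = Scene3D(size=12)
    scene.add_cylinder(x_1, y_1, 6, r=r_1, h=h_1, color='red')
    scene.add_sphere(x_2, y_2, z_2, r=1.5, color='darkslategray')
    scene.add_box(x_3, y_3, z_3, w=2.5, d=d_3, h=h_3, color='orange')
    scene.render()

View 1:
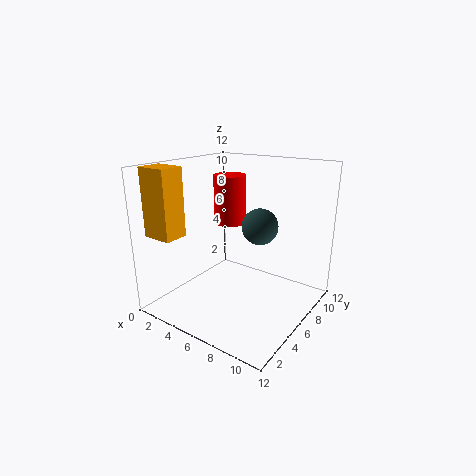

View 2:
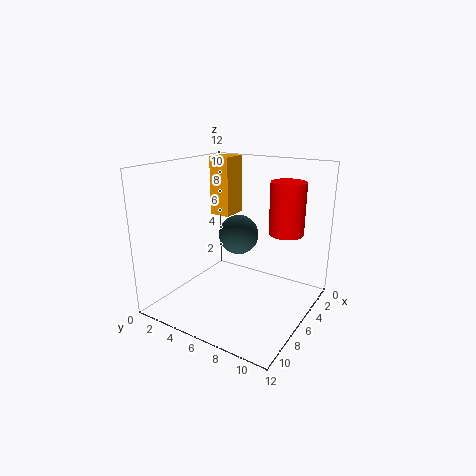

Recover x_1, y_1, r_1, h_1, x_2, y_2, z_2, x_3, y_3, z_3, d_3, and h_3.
x_1 = 3, y_1 = 9, r_1 = 1.5, h_1 = 4.5, x_2 = 7.5, y_2 = 7, z_2 = 7, x_3 = 0.5, y_3 = 1, z_3 = 6.5, d_3 = 2, h_3 = 5.5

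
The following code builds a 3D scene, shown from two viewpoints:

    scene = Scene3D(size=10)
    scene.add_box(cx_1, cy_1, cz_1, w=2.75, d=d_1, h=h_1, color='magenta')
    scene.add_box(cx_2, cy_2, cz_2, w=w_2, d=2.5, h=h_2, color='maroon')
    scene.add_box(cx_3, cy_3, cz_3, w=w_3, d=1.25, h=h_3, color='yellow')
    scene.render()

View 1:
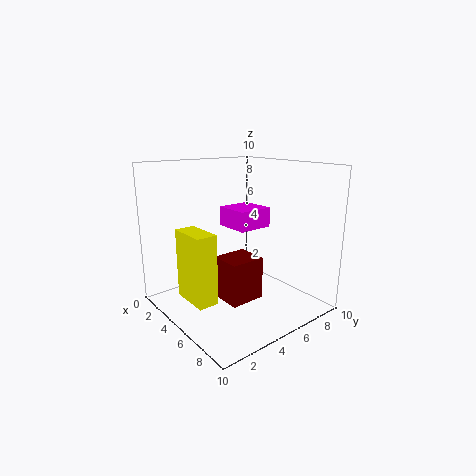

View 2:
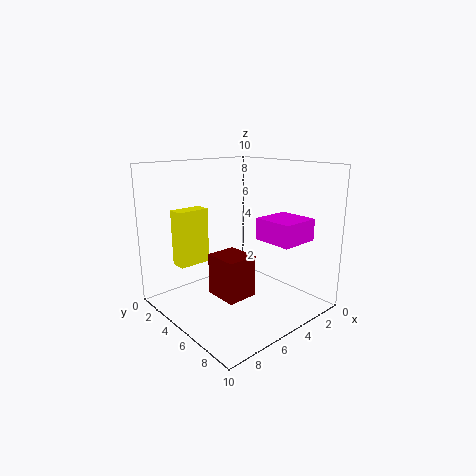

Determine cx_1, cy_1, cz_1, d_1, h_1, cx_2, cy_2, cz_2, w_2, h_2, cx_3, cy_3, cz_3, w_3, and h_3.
cx_1 = 1.5; cy_1 = 6; cz_1 = 5; d_1 = 2.75; h_1 = 1.5; cx_2 = 4.25; cy_2 = 3.5; cz_2 = 0.75; w_2 = 2.25; h_2 = 3; cx_3 = 5; cy_3 = 0.25; cz_3 = 2.25; w_3 = 2.5; h_3 = 4.25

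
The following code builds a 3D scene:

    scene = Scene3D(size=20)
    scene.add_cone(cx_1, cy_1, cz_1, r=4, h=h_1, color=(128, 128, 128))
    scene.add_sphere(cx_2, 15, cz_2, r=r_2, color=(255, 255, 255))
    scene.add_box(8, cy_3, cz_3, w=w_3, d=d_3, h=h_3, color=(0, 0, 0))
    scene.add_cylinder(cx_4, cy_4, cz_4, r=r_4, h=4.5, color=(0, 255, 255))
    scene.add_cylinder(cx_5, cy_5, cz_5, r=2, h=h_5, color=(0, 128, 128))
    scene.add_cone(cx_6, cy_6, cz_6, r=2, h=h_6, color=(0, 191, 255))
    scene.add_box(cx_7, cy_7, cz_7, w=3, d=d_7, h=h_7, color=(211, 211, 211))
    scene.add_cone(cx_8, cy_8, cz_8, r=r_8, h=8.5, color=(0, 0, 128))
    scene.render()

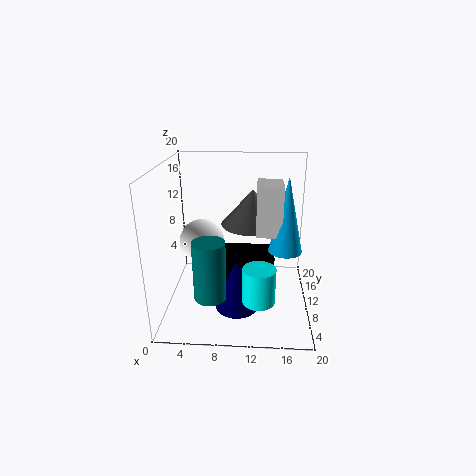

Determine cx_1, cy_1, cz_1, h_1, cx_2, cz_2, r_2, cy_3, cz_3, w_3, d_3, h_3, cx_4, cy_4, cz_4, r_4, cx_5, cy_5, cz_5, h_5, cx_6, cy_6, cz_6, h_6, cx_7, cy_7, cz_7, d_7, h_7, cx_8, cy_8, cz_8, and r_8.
cx_1 = 12; cy_1 = 8; cz_1 = 13; h_1 = 4.5; cx_2 = 4; cz_2 = 7; r_2 = 3.5; cy_3 = 7; cz_3 = 5; w_3 = 7; d_3 = 4.5; h_3 = 3.5; cx_4 = 13; cy_4 = 2.5; cz_4 = 5; r_4 = 2; cx_5 = 7; cy_5 = 3; cz_5 = 5; h_5 = 7.5; cx_6 = 16; cy_6 = 4.5; cz_6 = 11; h_6 = 9; cx_7 = 12.5; cy_7 = 3.5; cz_7 = 13; d_7 = 4; h_7 = 6; cx_8 = 10; cy_8 = 7.5; cz_8 = 0.5; r_8 = 3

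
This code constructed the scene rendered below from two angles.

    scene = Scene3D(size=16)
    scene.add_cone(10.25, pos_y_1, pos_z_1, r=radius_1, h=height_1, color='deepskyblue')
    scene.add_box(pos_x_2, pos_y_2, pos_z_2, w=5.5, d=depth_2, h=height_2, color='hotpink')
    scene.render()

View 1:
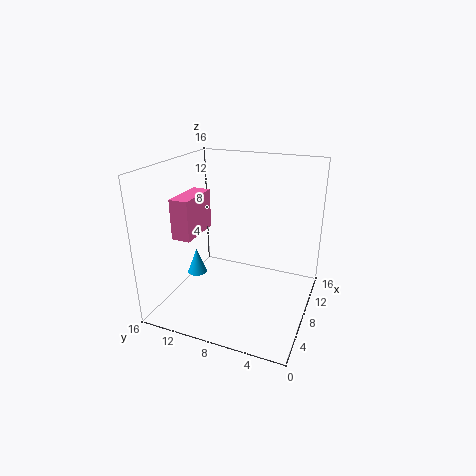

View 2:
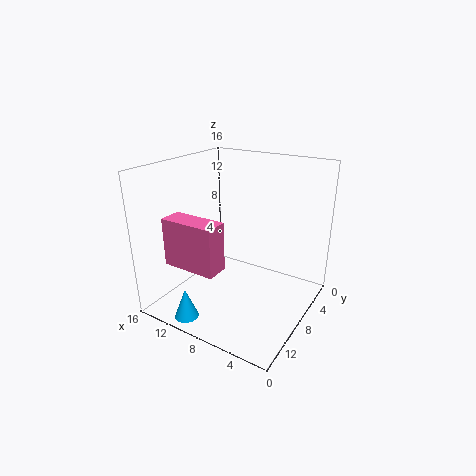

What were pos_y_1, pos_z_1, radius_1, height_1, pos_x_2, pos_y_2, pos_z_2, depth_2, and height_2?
pos_y_1 = 14.75, pos_z_1 = 1, radius_1 = 1.25, height_1 = 3.25, pos_x_2 = 6.25, pos_y_2 = 13.25, pos_z_2 = 7.25, depth_2 = 2.25, height_2 = 4.75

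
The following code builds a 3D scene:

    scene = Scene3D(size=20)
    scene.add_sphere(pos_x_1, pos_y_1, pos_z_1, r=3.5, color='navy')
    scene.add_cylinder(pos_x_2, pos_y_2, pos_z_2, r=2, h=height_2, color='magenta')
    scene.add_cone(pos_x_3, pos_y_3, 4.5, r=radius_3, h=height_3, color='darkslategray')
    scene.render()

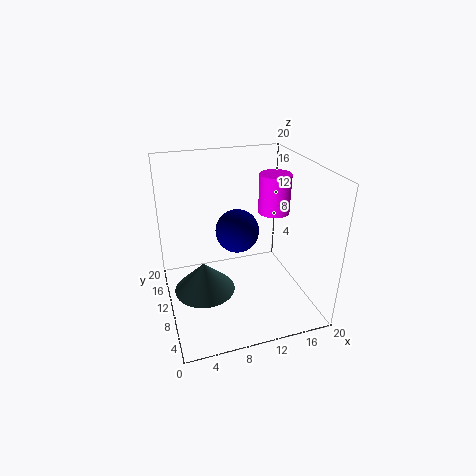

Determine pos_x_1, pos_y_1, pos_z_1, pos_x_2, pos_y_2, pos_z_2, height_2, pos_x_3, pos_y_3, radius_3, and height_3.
pos_x_1 = 12, pos_y_1 = 16.5, pos_z_1 = 7.5, pos_x_2 = 14, pos_y_2 = 7.5, pos_z_2 = 14.5, height_2 = 5, pos_x_3 = 4.5, pos_y_3 = 7.5, radius_3 = 4, height_3 = 4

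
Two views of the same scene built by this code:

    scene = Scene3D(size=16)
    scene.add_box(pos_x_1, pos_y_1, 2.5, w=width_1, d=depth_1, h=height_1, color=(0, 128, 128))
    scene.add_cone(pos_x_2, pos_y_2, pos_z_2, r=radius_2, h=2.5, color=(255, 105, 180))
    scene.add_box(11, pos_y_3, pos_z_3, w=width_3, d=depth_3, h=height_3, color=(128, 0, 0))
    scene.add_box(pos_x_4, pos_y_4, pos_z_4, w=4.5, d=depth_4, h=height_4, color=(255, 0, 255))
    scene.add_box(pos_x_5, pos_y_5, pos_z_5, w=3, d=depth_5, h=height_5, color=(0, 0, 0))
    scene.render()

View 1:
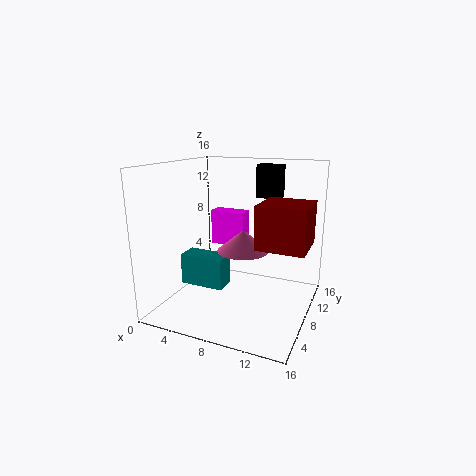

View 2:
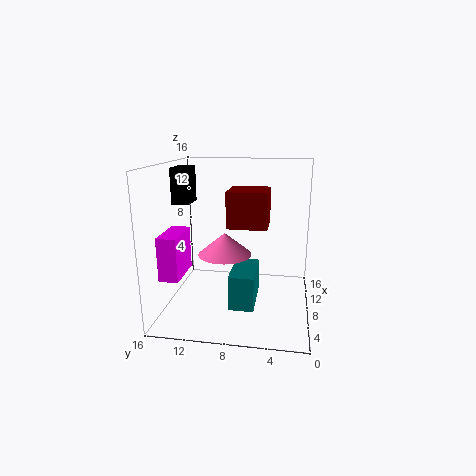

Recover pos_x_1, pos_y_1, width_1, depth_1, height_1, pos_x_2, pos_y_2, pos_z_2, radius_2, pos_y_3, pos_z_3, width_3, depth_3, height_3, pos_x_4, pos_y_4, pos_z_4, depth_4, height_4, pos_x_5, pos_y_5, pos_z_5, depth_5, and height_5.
pos_x_1 = 2, pos_y_1 = 5.5, width_1 = 5, depth_1 = 2.5, height_1 = 3.5, pos_x_2 = 8, pos_y_2 = 9.5, pos_z_2 = 6, radius_2 = 3, pos_y_3 = 5, pos_z_3 = 8, width_3 = 5, depth_3 = 5, height_3 = 4.5, pos_x_4 = 2, pos_y_4 = 13, pos_z_4 = 5, depth_4 = 2, height_4 = 4.5, pos_x_5 = 8, pos_y_5 = 13.5, pos_z_5 = 11.5, depth_5 = 2, height_5 = 4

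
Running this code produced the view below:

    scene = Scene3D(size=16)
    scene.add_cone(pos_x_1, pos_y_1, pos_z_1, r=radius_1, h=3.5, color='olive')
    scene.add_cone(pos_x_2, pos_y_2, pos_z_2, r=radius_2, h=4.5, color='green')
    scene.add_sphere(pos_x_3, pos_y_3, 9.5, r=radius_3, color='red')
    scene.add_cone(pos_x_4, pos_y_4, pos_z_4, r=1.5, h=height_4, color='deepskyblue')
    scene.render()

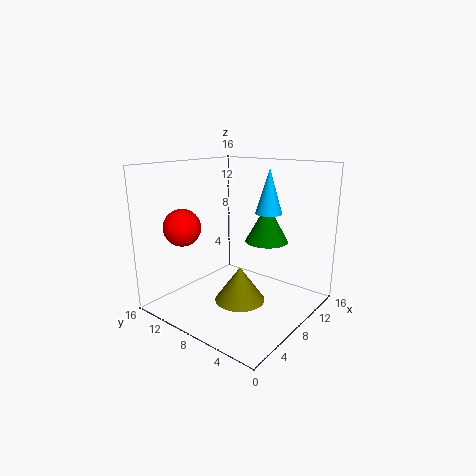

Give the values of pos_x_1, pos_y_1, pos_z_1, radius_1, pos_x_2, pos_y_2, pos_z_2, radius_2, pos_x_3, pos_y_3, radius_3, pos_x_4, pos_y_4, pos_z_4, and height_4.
pos_x_1 = 4.5; pos_y_1 = 5; pos_z_1 = 3; radius_1 = 2.5; pos_x_2 = 11.5; pos_y_2 = 6.5; pos_z_2 = 7; radius_2 = 2.5; pos_x_3 = 3.5; pos_y_3 = 12; radius_3 = 2; pos_x_4 = 11; pos_y_4 = 6; pos_z_4 = 10.5; height_4 = 5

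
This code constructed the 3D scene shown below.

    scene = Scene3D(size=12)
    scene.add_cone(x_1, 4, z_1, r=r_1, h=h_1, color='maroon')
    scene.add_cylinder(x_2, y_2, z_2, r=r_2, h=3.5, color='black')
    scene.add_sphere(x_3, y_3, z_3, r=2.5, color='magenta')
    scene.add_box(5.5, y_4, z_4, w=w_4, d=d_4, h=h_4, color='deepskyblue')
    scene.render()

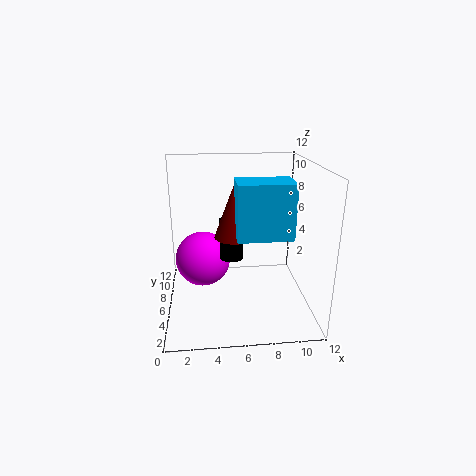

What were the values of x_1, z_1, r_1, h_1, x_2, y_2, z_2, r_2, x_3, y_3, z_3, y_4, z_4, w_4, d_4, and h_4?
x_1 = 5.5
z_1 = 7
r_1 = 1.5
h_1 = 4
x_2 = 5.5
y_2 = 6.5
z_2 = 4
r_2 = 1
x_3 = 3
y_3 = 8.5
z_3 = 3
y_4 = 1.5
z_4 = 7.5
w_4 = 4
d_4 = 2.5
h_4 = 4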